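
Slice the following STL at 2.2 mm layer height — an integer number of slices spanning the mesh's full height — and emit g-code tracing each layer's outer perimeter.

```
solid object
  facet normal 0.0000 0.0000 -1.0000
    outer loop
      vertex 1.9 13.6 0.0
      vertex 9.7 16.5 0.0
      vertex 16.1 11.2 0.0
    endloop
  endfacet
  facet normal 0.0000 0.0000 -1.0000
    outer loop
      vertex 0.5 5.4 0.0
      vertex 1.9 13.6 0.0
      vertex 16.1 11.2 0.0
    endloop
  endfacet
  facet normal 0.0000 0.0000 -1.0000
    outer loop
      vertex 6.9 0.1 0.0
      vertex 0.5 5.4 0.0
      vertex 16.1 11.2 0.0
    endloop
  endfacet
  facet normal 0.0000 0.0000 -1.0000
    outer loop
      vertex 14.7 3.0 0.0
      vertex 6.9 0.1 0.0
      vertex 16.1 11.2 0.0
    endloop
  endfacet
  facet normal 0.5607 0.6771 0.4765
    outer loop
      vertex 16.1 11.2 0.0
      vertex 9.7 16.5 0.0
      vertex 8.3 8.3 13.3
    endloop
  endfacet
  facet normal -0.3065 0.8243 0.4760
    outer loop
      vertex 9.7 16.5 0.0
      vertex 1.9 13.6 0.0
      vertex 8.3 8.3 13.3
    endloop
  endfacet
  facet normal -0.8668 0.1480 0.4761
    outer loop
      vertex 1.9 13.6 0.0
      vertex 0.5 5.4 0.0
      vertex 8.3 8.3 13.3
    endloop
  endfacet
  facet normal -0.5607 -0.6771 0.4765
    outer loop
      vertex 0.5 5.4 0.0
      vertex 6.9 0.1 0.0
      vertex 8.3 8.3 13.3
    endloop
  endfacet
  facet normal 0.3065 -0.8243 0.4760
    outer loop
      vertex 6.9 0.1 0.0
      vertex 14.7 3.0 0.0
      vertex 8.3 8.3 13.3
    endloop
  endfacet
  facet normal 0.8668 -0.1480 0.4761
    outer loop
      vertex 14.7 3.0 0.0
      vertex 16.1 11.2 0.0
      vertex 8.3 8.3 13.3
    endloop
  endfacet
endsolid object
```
; perimeter-only toolpath
G21 ; units = mm
G90 ; absolute positioning
G28 ; home
; layer 1
G0 Z2.2
G0 X14.8 Y10.7
G1 X9.5 Y15.1
G1 X3.0 Y12.7
G1 X1.8 Y5.9
G1 X7.1 Y1.5
G1 X13.6 Y3.9
G1 X14.8 Y10.7
; layer 2
G0 Z4.4
G0 X13.5 Y10.2
G1 X9.2 Y13.8
G1 X4.0 Y11.8
G1 X3.1 Y6.4
G1 X7.4 Y2.8
G1 X12.6 Y4.8
G1 X13.5 Y10.2
; layer 3
G0 Z6.7
G0 X12.2 Y9.8
G1 X9.0 Y12.4
G1 X5.1 Y10.9
G1 X4.4 Y6.9
G1 X7.6 Y4.2
G1 X11.5 Y5.7
G1 X12.2 Y9.8
; layer 4
G0 Z8.9
G0 X10.9 Y9.3
G1 X8.8 Y11.0
G1 X6.2 Y10.1
G1 X5.7 Y7.3
G1 X7.8 Y5.6
G1 X10.4 Y6.5
G1 X10.9 Y9.3
; layer 5
G0 Z11.1
G0 X9.6 Y8.8
G1 X8.5 Y9.7
G1 X7.2 Y9.2
G1 X7.0 Y7.8
G1 X8.1 Y6.9
G1 X9.4 Y7.4
G1 X9.6 Y8.8
M2 ; end

The solid is a regular 6-sided pyramid, base circumscribed radius ≈ 8.3 mm, apex at z ≈ 13.3 mm. Slicing at Δz = 2.2 mm — 6 equal slices spanning the solid's height, so layer i sits at z = i·h/6 — gives 5 non-empty perimeters. Each is a 6-segment closed polygon; G0 lifts to the layer z and rapids to the start vertex, then G1 traces the edges. The cross-section shrinks linearly with z (the slice at the apex is degenerate and omitted).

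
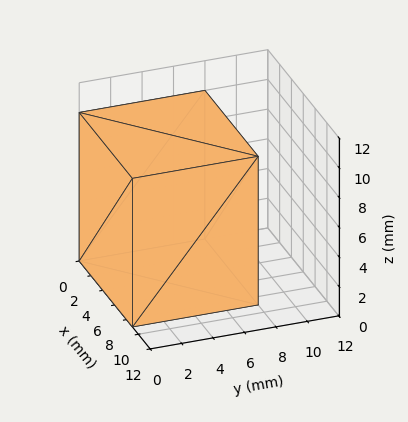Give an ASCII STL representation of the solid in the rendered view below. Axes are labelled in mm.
Reading the render: the shape is a rectangular box, roughly 9 × 8 mm footprint and 10 mm tall (dimensions read to the nearest mm from the axis ticks). For the STL, each face is triangulated and given an outward normal.

solid part
  facet normal 0.0000 0.0000 -1.0000
    outer loop
      vertex 9.000 8.000 0.000
      vertex 9.000 0.000 0.000
      vertex 0.000 0.000 0.000
    endloop
  endfacet
  facet normal 0.0000 0.0000 -1.0000
    outer loop
      vertex 0.000 8.000 0.000
      vertex 9.000 8.000 0.000
      vertex 0.000 0.000 0.000
    endloop
  endfacet
  facet normal 0.0000 0.0000 1.0000
    outer loop
      vertex 0.000 0.000 10.000
      vertex 9.000 0.000 10.000
      vertex 9.000 8.000 10.000
    endloop
  endfacet
  facet normal 0.0000 0.0000 1.0000
    outer loop
      vertex 0.000 0.000 10.000
      vertex 9.000 8.000 10.000
      vertex 0.000 8.000 10.000
    endloop
  endfacet
  facet normal 0.0000 -1.0000 0.0000
    outer loop
      vertex 0.000 0.000 0.000
      vertex 9.000 0.000 0.000
      vertex 9.000 0.000 10.000
    endloop
  endfacet
  facet normal 0.0000 -1.0000 0.0000
    outer loop
      vertex 0.000 0.000 0.000
      vertex 9.000 0.000 10.000
      vertex 0.000 0.000 10.000
    endloop
  endfacet
  facet normal 0.0000 1.0000 0.0000
    outer loop
      vertex 9.000 8.000 10.000
      vertex 9.000 8.000 0.000
      vertex 0.000 8.000 0.000
    endloop
  endfacet
  facet normal 0.0000 1.0000 0.0000
    outer loop
      vertex 0.000 8.000 10.000
      vertex 9.000 8.000 10.000
      vertex 0.000 8.000 0.000
    endloop
  endfacet
  facet normal -1.0000 0.0000 0.0000
    outer loop
      vertex 0.000 8.000 10.000
      vertex 0.000 8.000 0.000
      vertex 0.000 0.000 0.000
    endloop
  endfacet
  facet normal -1.0000 0.0000 0.0000
    outer loop
      vertex 0.000 0.000 10.000
      vertex 0.000 8.000 10.000
      vertex 0.000 0.000 0.000
    endloop
  endfacet
  facet normal 1.0000 0.0000 0.0000
    outer loop
      vertex 9.000 0.000 0.000
      vertex 9.000 8.000 0.000
      vertex 9.000 8.000 10.000
    endloop
  endfacet
  facet normal 1.0000 0.0000 0.0000
    outer loop
      vertex 9.000 0.000 0.000
      vertex 9.000 8.000 10.000
      vertex 9.000 0.000 10.000
    endloop
  endfacet
endsolid part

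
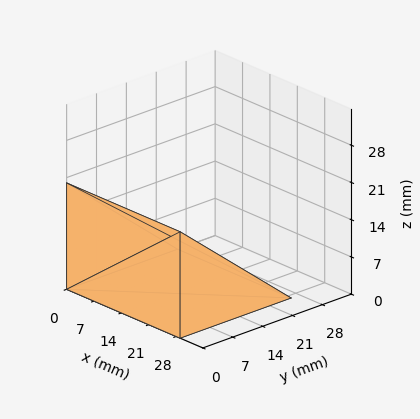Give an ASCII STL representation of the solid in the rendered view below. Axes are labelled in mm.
Reading the render: the shape is a wedge (ramp): 29 × 26 mm base, rising to 20 mm along the y=0 edge and sloping linearly to z=0 at y=26 (dimensions read to the nearest mm from the axis ticks). For the STL, each face is triangulated and given an outward normal.

solid part
  facet normal 0.0000 0.0000 -1.0000
    outer loop
      vertex 29.0 26.0 0.0
      vertex 29.0 0.0 0.0
      vertex 0.0 0.0 0.0
    endloop
  endfacet
  facet normal 0.0000 0.0000 -1.0000
    outer loop
      vertex 0.0 26.0 0.0
      vertex 29.0 26.0 0.0
      vertex 0.0 0.0 0.0
    endloop
  endfacet
  facet normal 0.0000 -1.0000 0.0000
    outer loop
      vertex 0.0 0.0 0.0
      vertex 29.0 0.0 0.0
      vertex 29.0 0.0 20.0
    endloop
  endfacet
  facet normal 0.0000 -1.0000 0.0000
    outer loop
      vertex 0.0 0.0 0.0
      vertex 29.0 0.0 20.0
      vertex 0.0 0.0 20.0
    endloop
  endfacet
  facet normal 0.0000 0.6097 0.7926
    outer loop
      vertex 0.0 0.0 20.0
      vertex 29.0 0.0 20.0
      vertex 29.0 26.0 0.0
    endloop
  endfacet
  facet normal 0.0000 0.6097 0.7926
    outer loop
      vertex 0.0 0.0 20.0
      vertex 29.0 26.0 0.0
      vertex 0.0 26.0 0.0
    endloop
  endfacet
  facet normal -1.0000 0.0000 0.0000
    outer loop
      vertex 0.0 0.0 20.0
      vertex 0.0 26.0 0.0
      vertex 0.0 0.0 0.0
    endloop
  endfacet
  facet normal 1.0000 0.0000 0.0000
    outer loop
      vertex 29.0 0.0 0.0
      vertex 29.0 26.0 0.0
      vertex 29.0 0.0 20.0
    endloop
  endfacet
endsolid part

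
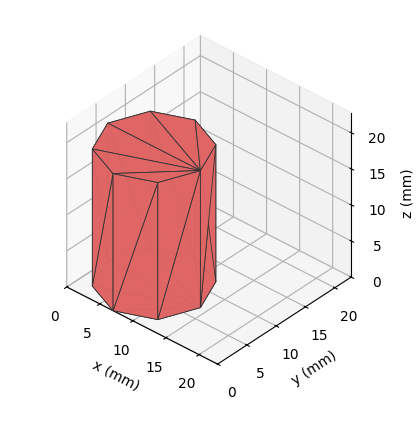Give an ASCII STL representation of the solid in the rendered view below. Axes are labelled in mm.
Reading the render: the shape is a regular 8-sided prism (a cylinder approximated with 8 flat sides), circumscribed radius ≈ 7 mm, height ≈ 19 mm (dimensions read to the nearest mm from the axis ticks). For the STL, each face is triangulated and given an outward normal.

solid part
  facet normal 0.0000 0.0000 -1.0000
    outer loop
      vertex 7.00 14.00 0.00
      vertex 11.95 11.95 0.00
      vertex 14.00 7.00 0.00
    endloop
  endfacet
  facet normal 0.0000 0.0000 -1.0000
    outer loop
      vertex 2.05 11.95 0.00
      vertex 7.00 14.00 0.00
      vertex 14.00 7.00 0.00
    endloop
  endfacet
  facet normal 0.0000 0.0000 -1.0000
    outer loop
      vertex 0.00 7.00 0.00
      vertex 2.05 11.95 0.00
      vertex 14.00 7.00 0.00
    endloop
  endfacet
  facet normal 0.0000 0.0000 -1.0000
    outer loop
      vertex 2.05 2.05 0.00
      vertex 0.00 7.00 0.00
      vertex 14.00 7.00 0.00
    endloop
  endfacet
  facet normal 0.0000 0.0000 -1.0000
    outer loop
      vertex 7.00 0.00 0.00
      vertex 2.05 2.05 0.00
      vertex 14.00 7.00 0.00
    endloop
  endfacet
  facet normal 0.0000 0.0000 -1.0000
    outer loop
      vertex 11.95 2.05 0.00
      vertex 7.00 0.00 0.00
      vertex 14.00 7.00 0.00
    endloop
  endfacet
  facet normal 0.0000 0.0000 1.0000
    outer loop
      vertex 14.00 7.00 19.00
      vertex 11.95 11.95 19.00
      vertex 7.00 14.00 19.00
    endloop
  endfacet
  facet normal 0.0000 0.0000 1.0000
    outer loop
      vertex 14.00 7.00 19.00
      vertex 7.00 14.00 19.00
      vertex 2.05 11.95 19.00
    endloop
  endfacet
  facet normal 0.0000 0.0000 1.0000
    outer loop
      vertex 14.00 7.00 19.00
      vertex 2.05 11.95 19.00
      vertex 0.00 7.00 19.00
    endloop
  endfacet
  facet normal 0.0000 0.0000 1.0000
    outer loop
      vertex 14.00 7.00 19.00
      vertex 0.00 7.00 19.00
      vertex 2.05 2.05 19.00
    endloop
  endfacet
  facet normal 0.0000 0.0000 1.0000
    outer loop
      vertex 14.00 7.00 19.00
      vertex 2.05 2.05 19.00
      vertex 7.00 0.00 19.00
    endloop
  endfacet
  facet normal 0.0000 0.0000 1.0000
    outer loop
      vertex 14.00 7.00 19.00
      vertex 7.00 0.00 19.00
      vertex 11.95 2.05 19.00
    endloop
  endfacet
  facet normal 0.9239 0.3826 0.0000
    outer loop
      vertex 14.00 7.00 0.00
      vertex 11.95 11.95 0.00
      vertex 11.95 11.95 19.00
    endloop
  endfacet
  facet normal 0.9239 0.3826 0.0000
    outer loop
      vertex 14.00 7.00 0.00
      vertex 11.95 11.95 19.00
      vertex 14.00 7.00 19.00
    endloop
  endfacet
  facet normal 0.3826 0.9239 0.0000
    outer loop
      vertex 11.95 11.95 0.00
      vertex 7.00 14.00 0.00
      vertex 7.00 14.00 19.00
    endloop
  endfacet
  facet normal 0.3826 0.9239 0.0000
    outer loop
      vertex 11.95 11.95 0.00
      vertex 7.00 14.00 19.00
      vertex 11.95 11.95 19.00
    endloop
  endfacet
  facet normal -0.3826 0.9239 0.0000
    outer loop
      vertex 7.00 14.00 0.00
      vertex 2.05 11.95 0.00
      vertex 2.05 11.95 19.00
    endloop
  endfacet
  facet normal -0.3826 0.9239 0.0000
    outer loop
      vertex 7.00 14.00 0.00
      vertex 2.05 11.95 19.00
      vertex 7.00 14.00 19.00
    endloop
  endfacet
  facet normal -0.9239 0.3826 0.0000
    outer loop
      vertex 2.05 11.95 0.00
      vertex 0.00 7.00 0.00
      vertex 0.00 7.00 19.00
    endloop
  endfacet
  facet normal -0.9239 0.3826 0.0000
    outer loop
      vertex 2.05 11.95 0.00
      vertex 0.00 7.00 19.00
      vertex 2.05 11.95 19.00
    endloop
  endfacet
  facet normal -0.9239 -0.3826 0.0000
    outer loop
      vertex 0.00 7.00 0.00
      vertex 2.05 2.05 0.00
      vertex 2.05 2.05 19.00
    endloop
  endfacet
  facet normal -0.9239 -0.3826 0.0000
    outer loop
      vertex 0.00 7.00 0.00
      vertex 2.05 2.05 19.00
      vertex 0.00 7.00 19.00
    endloop
  endfacet
  facet normal -0.3826 -0.9239 0.0000
    outer loop
      vertex 2.05 2.05 0.00
      vertex 7.00 0.00 0.00
      vertex 7.00 0.00 19.00
    endloop
  endfacet
  facet normal -0.3826 -0.9239 0.0000
    outer loop
      vertex 2.05 2.05 0.00
      vertex 7.00 0.00 19.00
      vertex 2.05 2.05 19.00
    endloop
  endfacet
  facet normal 0.3826 -0.9239 0.0000
    outer loop
      vertex 7.00 0.00 0.00
      vertex 11.95 2.05 0.00
      vertex 11.95 2.05 19.00
    endloop
  endfacet
  facet normal 0.3826 -0.9239 0.0000
    outer loop
      vertex 7.00 0.00 0.00
      vertex 11.95 2.05 19.00
      vertex 7.00 0.00 19.00
    endloop
  endfacet
  facet normal 0.9239 -0.3826 0.0000
    outer loop
      vertex 11.95 2.05 0.00
      vertex 14.00 7.00 0.00
      vertex 14.00 7.00 19.00
    endloop
  endfacet
  facet normal 0.9239 -0.3826 0.0000
    outer loop
      vertex 11.95 2.05 0.00
      vertex 14.00 7.00 19.00
      vertex 11.95 2.05 19.00
    endloop
  endfacet
endsolid part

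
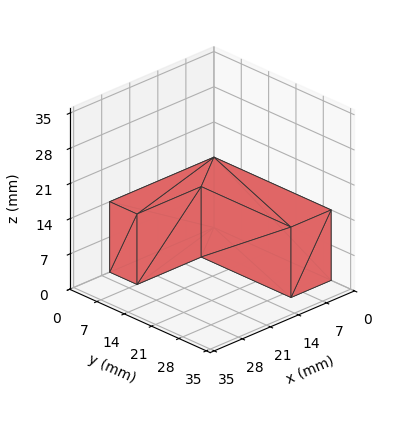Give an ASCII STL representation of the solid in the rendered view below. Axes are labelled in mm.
Reading the render: the shape is an L-shaped prism: outer 26 × 30 mm, arm thicknesses ≈ 7 mm (horizontal) and 10 mm (vertical), extruded 14 mm in z (dimensions read to the nearest mm from the axis ticks). For the STL, each face is triangulated and given an outward normal.

solid part
  facet normal 0.0000 0.0000 -1.0000
    outer loop
      vertex 26.000 7.000 0.000
      vertex 26.000 0.000 0.000
      vertex 0.000 0.000 0.000
    endloop
  endfacet
  facet normal 0.0000 0.0000 -1.0000
    outer loop
      vertex 10.000 7.000 0.000
      vertex 26.000 7.000 0.000
      vertex 0.000 0.000 0.000
    endloop
  endfacet
  facet normal 0.0000 0.0000 -1.0000
    outer loop
      vertex 10.000 30.000 0.000
      vertex 10.000 7.000 0.000
      vertex 0.000 0.000 0.000
    endloop
  endfacet
  facet normal 0.0000 0.0000 -1.0000
    outer loop
      vertex 0.000 30.000 0.000
      vertex 10.000 30.000 0.000
      vertex 0.000 0.000 0.000
    endloop
  endfacet
  facet normal 0.0000 0.0000 1.0000
    outer loop
      vertex 0.000 0.000 14.000
      vertex 26.000 0.000 14.000
      vertex 26.000 7.000 14.000
    endloop
  endfacet
  facet normal 0.0000 0.0000 1.0000
    outer loop
      vertex 0.000 0.000 14.000
      vertex 26.000 7.000 14.000
      vertex 10.000 7.000 14.000
    endloop
  endfacet
  facet normal 0.0000 0.0000 1.0000
    outer loop
      vertex 0.000 0.000 14.000
      vertex 10.000 7.000 14.000
      vertex 10.000 30.000 14.000
    endloop
  endfacet
  facet normal 0.0000 0.0000 1.0000
    outer loop
      vertex 0.000 0.000 14.000
      vertex 10.000 30.000 14.000
      vertex 0.000 30.000 14.000
    endloop
  endfacet
  facet normal 0.0000 -1.0000 0.0000
    outer loop
      vertex 0.000 0.000 0.000
      vertex 26.000 0.000 0.000
      vertex 26.000 0.000 14.000
    endloop
  endfacet
  facet normal 0.0000 -1.0000 0.0000
    outer loop
      vertex 0.000 0.000 0.000
      vertex 26.000 0.000 14.000
      vertex 0.000 0.000 14.000
    endloop
  endfacet
  facet normal 1.0000 0.0000 0.0000
    outer loop
      vertex 26.000 0.000 0.000
      vertex 26.000 7.000 0.000
      vertex 26.000 7.000 14.000
    endloop
  endfacet
  facet normal 1.0000 0.0000 0.0000
    outer loop
      vertex 26.000 0.000 0.000
      vertex 26.000 7.000 14.000
      vertex 26.000 0.000 14.000
    endloop
  endfacet
  facet normal 0.0000 1.0000 0.0000
    outer loop
      vertex 26.000 7.000 0.000
      vertex 10.000 7.000 0.000
      vertex 10.000 7.000 14.000
    endloop
  endfacet
  facet normal 0.0000 1.0000 0.0000
    outer loop
      vertex 26.000 7.000 0.000
      vertex 10.000 7.000 14.000
      vertex 26.000 7.000 14.000
    endloop
  endfacet
  facet normal 1.0000 0.0000 0.0000
    outer loop
      vertex 10.000 7.000 0.000
      vertex 10.000 30.000 0.000
      vertex 10.000 30.000 14.000
    endloop
  endfacet
  facet normal 1.0000 0.0000 0.0000
    outer loop
      vertex 10.000 7.000 0.000
      vertex 10.000 30.000 14.000
      vertex 10.000 7.000 14.000
    endloop
  endfacet
  facet normal 0.0000 1.0000 0.0000
    outer loop
      vertex 10.000 30.000 0.000
      vertex 0.000 30.000 0.000
      vertex 0.000 30.000 14.000
    endloop
  endfacet
  facet normal 0.0000 1.0000 0.0000
    outer loop
      vertex 10.000 30.000 0.000
      vertex 0.000 30.000 14.000
      vertex 10.000 30.000 14.000
    endloop
  endfacet
  facet normal -1.0000 0.0000 0.0000
    outer loop
      vertex 0.000 30.000 0.000
      vertex 0.000 0.000 0.000
      vertex 0.000 0.000 14.000
    endloop
  endfacet
  facet normal -1.0000 0.0000 0.0000
    outer loop
      vertex 0.000 30.000 0.000
      vertex 0.000 0.000 14.000
      vertex 0.000 30.000 14.000
    endloop
  endfacet
endsolid part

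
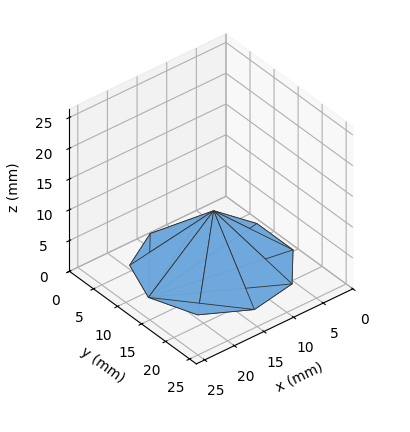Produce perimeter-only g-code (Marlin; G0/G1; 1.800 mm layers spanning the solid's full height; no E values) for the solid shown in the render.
Reading the render: the shape is a regular 9-sided pyramid, base circumscribed radius ≈ 11 mm, apex at z ≈ 9 mm (dimensions read to the nearest mm from the axis ticks). For the g-code, the solid's height is divided into equal slices at the stated Δz and each level perimeter traced with G1 moves after a G0 lift.

; perimeter-only toolpath
G21 ; units = mm
G90 ; absolute positioning
G28 ; home
; layer 1
G0 Z1.800
G0 X19.800 Y11.000
G1 X17.741 Y16.657
G1 X12.528 Y19.666
G1 X6.600 Y18.621
G1 X2.730 Y14.010
G1 X2.730 Y7.990
G1 X6.600 Y3.379
G1 X12.528 Y2.334
G1 X17.741 Y5.343
G1 X19.800 Y11.000
; layer 2
G0 Z3.600
G0 X17.600 Y11.000
G1 X16.056 Y15.243
G1 X12.146 Y17.500
G1 X7.700 Y16.716
G1 X4.798 Y13.257
G1 X4.798 Y8.743
G1 X7.700 Y5.284
G1 X12.146 Y4.500
G1 X16.056 Y6.757
G1 X17.600 Y11.000
; layer 3
G0 Z5.400
G0 X15.400 Y11.000
G1 X14.370 Y13.828
G1 X11.764 Y15.333
G1 X8.800 Y14.810
G1 X6.865 Y12.505
G1 X6.865 Y9.495
G1 X8.800 Y7.190
G1 X11.764 Y6.667
G1 X14.370 Y8.172
G1 X15.400 Y11.000
; layer 4
G0 Z7.200
G0 X13.200 Y11.000
G1 X12.685 Y12.414
G1 X11.382 Y13.167
G1 X9.900 Y12.905
G1 X8.933 Y11.752
G1 X8.933 Y10.248
G1 X9.900 Y9.095
G1 X11.382 Y8.833
G1 X12.685 Y9.586
G1 X13.200 Y11.000
M2 ; end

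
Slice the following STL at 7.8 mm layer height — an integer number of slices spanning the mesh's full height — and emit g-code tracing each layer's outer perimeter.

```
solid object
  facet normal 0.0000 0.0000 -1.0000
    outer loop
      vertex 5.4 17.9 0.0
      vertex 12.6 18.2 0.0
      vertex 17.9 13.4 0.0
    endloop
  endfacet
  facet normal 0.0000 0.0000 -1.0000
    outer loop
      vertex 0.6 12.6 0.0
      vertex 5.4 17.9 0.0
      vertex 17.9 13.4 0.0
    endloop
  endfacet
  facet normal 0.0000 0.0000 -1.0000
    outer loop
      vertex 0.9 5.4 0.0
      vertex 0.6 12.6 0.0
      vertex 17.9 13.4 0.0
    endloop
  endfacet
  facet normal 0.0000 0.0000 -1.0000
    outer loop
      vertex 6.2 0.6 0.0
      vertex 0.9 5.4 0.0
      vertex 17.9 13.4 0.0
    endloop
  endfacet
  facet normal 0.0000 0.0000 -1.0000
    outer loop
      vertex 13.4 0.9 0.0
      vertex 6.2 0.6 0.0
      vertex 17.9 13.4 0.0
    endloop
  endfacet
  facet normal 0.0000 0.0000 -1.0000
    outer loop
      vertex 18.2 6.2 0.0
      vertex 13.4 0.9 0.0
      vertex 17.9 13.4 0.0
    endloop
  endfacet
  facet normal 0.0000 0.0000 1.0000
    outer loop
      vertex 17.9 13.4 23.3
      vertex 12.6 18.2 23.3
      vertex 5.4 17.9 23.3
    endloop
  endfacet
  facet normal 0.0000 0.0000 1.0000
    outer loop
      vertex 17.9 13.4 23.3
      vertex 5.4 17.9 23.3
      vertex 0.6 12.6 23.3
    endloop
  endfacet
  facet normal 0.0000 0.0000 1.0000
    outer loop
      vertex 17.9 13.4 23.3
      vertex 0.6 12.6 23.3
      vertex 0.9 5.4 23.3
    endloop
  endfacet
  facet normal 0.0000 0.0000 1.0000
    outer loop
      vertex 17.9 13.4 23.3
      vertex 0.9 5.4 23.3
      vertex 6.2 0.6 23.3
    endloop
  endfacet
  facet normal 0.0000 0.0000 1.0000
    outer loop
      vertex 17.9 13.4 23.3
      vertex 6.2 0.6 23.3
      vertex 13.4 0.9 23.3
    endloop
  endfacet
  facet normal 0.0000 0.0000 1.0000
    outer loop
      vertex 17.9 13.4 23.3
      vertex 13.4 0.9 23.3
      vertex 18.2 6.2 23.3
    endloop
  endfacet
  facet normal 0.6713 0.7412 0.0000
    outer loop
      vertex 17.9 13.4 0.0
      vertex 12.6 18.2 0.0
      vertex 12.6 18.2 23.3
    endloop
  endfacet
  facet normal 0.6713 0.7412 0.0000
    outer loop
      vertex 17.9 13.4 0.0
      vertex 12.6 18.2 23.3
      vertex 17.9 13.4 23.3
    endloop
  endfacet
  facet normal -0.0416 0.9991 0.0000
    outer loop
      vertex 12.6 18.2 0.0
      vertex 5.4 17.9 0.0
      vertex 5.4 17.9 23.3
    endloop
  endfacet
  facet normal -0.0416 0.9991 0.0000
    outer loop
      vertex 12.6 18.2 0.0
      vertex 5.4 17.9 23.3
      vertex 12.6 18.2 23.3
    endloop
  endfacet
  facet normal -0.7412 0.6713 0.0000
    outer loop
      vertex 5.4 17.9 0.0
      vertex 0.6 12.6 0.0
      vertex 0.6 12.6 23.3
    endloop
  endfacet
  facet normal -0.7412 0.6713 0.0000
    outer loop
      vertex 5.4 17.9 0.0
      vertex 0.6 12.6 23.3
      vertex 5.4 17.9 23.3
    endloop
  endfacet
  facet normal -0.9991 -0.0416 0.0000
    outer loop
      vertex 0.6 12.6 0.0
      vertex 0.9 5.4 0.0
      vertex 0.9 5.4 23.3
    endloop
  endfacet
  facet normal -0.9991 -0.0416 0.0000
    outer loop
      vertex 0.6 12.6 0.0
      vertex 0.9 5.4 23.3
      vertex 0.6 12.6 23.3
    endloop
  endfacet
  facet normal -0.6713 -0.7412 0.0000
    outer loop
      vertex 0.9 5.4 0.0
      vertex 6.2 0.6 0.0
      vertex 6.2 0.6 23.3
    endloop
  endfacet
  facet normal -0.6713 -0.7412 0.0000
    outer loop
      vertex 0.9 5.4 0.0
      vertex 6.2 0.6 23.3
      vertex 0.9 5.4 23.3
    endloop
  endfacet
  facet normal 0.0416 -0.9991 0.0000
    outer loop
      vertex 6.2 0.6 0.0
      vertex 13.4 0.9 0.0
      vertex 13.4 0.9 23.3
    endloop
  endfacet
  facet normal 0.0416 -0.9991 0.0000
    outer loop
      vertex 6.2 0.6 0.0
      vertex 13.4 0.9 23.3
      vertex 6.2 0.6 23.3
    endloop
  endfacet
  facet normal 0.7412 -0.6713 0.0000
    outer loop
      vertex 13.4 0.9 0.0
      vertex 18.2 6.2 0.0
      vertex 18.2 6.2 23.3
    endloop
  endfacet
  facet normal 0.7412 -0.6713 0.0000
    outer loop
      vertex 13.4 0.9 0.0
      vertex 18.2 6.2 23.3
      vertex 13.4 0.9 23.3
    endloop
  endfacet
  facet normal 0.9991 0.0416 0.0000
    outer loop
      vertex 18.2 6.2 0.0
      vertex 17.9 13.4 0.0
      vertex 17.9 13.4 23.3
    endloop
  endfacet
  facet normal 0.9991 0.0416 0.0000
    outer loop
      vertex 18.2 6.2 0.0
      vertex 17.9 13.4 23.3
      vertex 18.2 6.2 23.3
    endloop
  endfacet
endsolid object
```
; perimeter-only toolpath
G21 ; units = mm
G90 ; absolute positioning
G28 ; home
; layer 1
G0 Z7.8
G0 X17.9 Y13.4
G1 X12.6 Y18.2
G1 X5.4 Y17.9
G1 X0.6 Y12.6
G1 X0.9 Y5.4
G1 X6.2 Y0.6
G1 X13.4 Y0.9
G1 X18.2 Y6.2
G1 X17.9 Y13.4
; layer 2
G0 Z15.5
G0 X17.9 Y13.4
G1 X12.6 Y18.2
G1 X5.4 Y17.9
G1 X0.6 Y12.6
G1 X0.9 Y5.4
G1 X6.2 Y0.6
G1 X13.4 Y0.9
G1 X18.2 Y6.2
G1 X17.9 Y13.4
; layer 3
G0 Z23.3
G0 X17.9 Y13.4
G1 X12.6 Y18.2
G1 X5.4 Y17.9
G1 X0.6 Y12.6
G1 X0.9 Y5.4
G1 X6.2 Y0.6
G1 X13.4 Y0.9
G1 X18.2 Y6.2
G1 X17.9 Y13.4
M2 ; end

The solid is a regular 8-sided prism (a cylinder approximated with 8 flat sides), circumscribed radius ≈ 9.4 mm, height ≈ 23.3 mm. Slicing at Δz = 7.8 mm — 3 equal slices spanning the solid's height, so layer i sits at z = i·h/3 — gives 3 non-empty perimeters. Each is a 8-segment closed polygon; G0 lifts to the layer z and rapids to the start vertex, then G1 traces the edges.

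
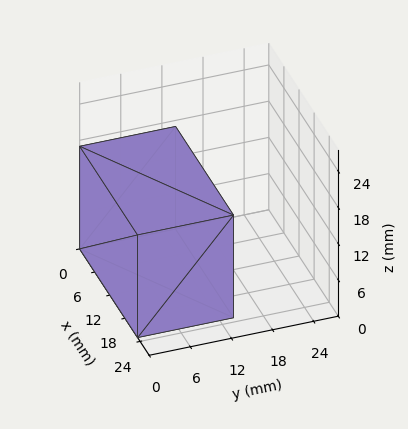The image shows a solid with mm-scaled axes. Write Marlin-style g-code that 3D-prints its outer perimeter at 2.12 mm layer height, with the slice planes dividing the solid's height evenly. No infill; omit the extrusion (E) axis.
Reading the render: the shape is a rectangular box, roughly 23 × 14 mm footprint and 17 mm tall (dimensions read to the nearest mm from the axis ticks). For the g-code, the solid's height is divided into equal slices at the stated Δz and each level perimeter traced with G1 moves after a G0 lift.

; perimeter-only toolpath
G21 ; units = mm
G90 ; absolute positioning
G28 ; home
; layer 1
G0 Z2.12
G0 X0.00 Y0.00
G1 X23.00 Y0.00
G1 X23.00 Y14.00
G1 X0.00 Y14.00
G1 X0.00 Y0.00
; layer 2
G0 Z4.25
G0 X0.00 Y0.00
G1 X23.00 Y0.00
G1 X23.00 Y14.00
G1 X0.00 Y14.00
G1 X0.00 Y0.00
; layer 3
G0 Z6.38
G0 X0.00 Y0.00
G1 X23.00 Y0.00
G1 X23.00 Y14.00
G1 X0.00 Y14.00
G1 X0.00 Y0.00
; layer 4
G0 Z8.50
G0 X0.00 Y0.00
G1 X23.00 Y0.00
G1 X23.00 Y14.00
G1 X0.00 Y14.00
G1 X0.00 Y0.00
; layer 5
G0 Z10.62
G0 X0.00 Y0.00
G1 X23.00 Y0.00
G1 X23.00 Y14.00
G1 X0.00 Y14.00
G1 X0.00 Y0.00
; layer 6
G0 Z12.75
G0 X0.00 Y0.00
G1 X23.00 Y0.00
G1 X23.00 Y14.00
G1 X0.00 Y14.00
G1 X0.00 Y0.00
; layer 7
G0 Z14.88
G0 X0.00 Y0.00
G1 X23.00 Y0.00
G1 X23.00 Y14.00
G1 X0.00 Y14.00
G1 X0.00 Y0.00
; layer 8
G0 Z17.00
G0 X0.00 Y0.00
G1 X23.00 Y0.00
G1 X23.00 Y14.00
G1 X0.00 Y14.00
G1 X0.00 Y0.00
M2 ; end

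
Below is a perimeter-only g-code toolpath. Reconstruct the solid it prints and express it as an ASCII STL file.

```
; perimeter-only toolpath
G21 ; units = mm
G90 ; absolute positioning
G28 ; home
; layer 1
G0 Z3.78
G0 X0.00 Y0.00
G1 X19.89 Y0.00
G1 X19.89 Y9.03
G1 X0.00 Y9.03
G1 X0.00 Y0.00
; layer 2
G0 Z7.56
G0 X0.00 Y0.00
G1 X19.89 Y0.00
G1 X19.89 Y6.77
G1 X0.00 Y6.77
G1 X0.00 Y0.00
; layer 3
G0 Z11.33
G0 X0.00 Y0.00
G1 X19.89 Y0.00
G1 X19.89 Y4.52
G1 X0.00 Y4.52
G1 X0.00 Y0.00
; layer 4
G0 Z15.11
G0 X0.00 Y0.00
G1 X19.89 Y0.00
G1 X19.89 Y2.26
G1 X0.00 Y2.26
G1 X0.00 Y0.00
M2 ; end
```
solid part
  facet normal 0.0000 0.0000 -1.0000
    outer loop
      vertex 19.89 11.29 0.00
      vertex 19.89 0.00 0.00
      vertex 0.00 0.00 0.00
    endloop
  endfacet
  facet normal 0.0000 0.0000 -1.0000
    outer loop
      vertex 0.00 11.29 0.00
      vertex 19.89 11.29 0.00
      vertex 0.00 0.00 0.00
    endloop
  endfacet
  facet normal 0.0000 -1.0000 0.0000
    outer loop
      vertex 0.00 0.00 0.00
      vertex 19.89 0.00 0.00
      vertex 19.89 0.00 18.89
    endloop
  endfacet
  facet normal 0.0000 -1.0000 0.0000
    outer loop
      vertex 0.00 0.00 0.00
      vertex 19.89 0.00 18.89
      vertex 0.00 0.00 18.89
    endloop
  endfacet
  facet normal 0.0000 0.8584 0.5130
    outer loop
      vertex 0.00 0.00 18.89
      vertex 19.89 0.00 18.89
      vertex 19.89 11.29 0.00
    endloop
  endfacet
  facet normal 0.0000 0.8584 0.5130
    outer loop
      vertex 0.00 0.00 18.89
      vertex 19.89 11.29 0.00
      vertex 0.00 11.29 0.00
    endloop
  endfacet
  facet normal -1.0000 0.0000 0.0000
    outer loop
      vertex 0.00 0.00 18.89
      vertex 0.00 11.29 0.00
      vertex 0.00 0.00 0.00
    endloop
  endfacet
  facet normal 1.0000 0.0000 0.0000
    outer loop
      vertex 19.89 0.00 0.00
      vertex 19.89 11.29 0.00
      vertex 19.89 0.00 18.89
    endloop
  endfacet
endsolid part

The G0 Z moves step by Δz≈3.78 mm. The G1 loops shrink linearly with z, so the solid tapers from its base footprint up to z≈18.9. Closing with a flat bottom cap and the tapered top and triangulating gives 8 facets — a wedge (ramp): 19.9 × 11.3 mm base, rising to 18.9 mm along the y=0 edge and sloping linearly to z=0 at y=11.3.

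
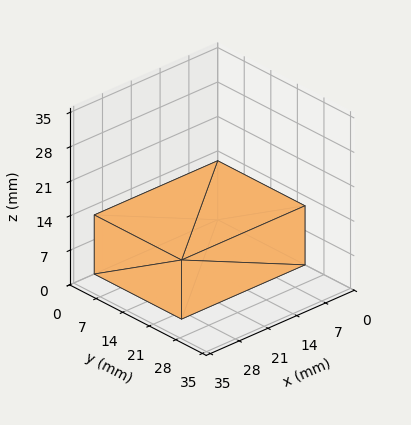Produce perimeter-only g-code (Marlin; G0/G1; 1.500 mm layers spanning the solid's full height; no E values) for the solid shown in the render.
Reading the render: the shape is a rectangular box, roughly 30 × 23 mm footprint and 12 mm tall (dimensions read to the nearest mm from the axis ticks). For the g-code, the solid's height is divided into equal slices at the stated Δz and each level perimeter traced with G1 moves after a G0 lift.

; perimeter-only toolpath
G21 ; units = mm
G90 ; absolute positioning
G28 ; home
; layer 1
G0 Z1.500
G0 X0.000 Y0.000
G1 X30.000 Y0.000
G1 X30.000 Y23.000
G1 X0.000 Y23.000
G1 X0.000 Y0.000
; layer 2
G0 Z3.000
G0 X0.000 Y0.000
G1 X30.000 Y0.000
G1 X30.000 Y23.000
G1 X0.000 Y23.000
G1 X0.000 Y0.000
; layer 3
G0 Z4.500
G0 X0.000 Y0.000
G1 X30.000 Y0.000
G1 X30.000 Y23.000
G1 X0.000 Y23.000
G1 X0.000 Y0.000
; layer 4
G0 Z6.000
G0 X0.000 Y0.000
G1 X30.000 Y0.000
G1 X30.000 Y23.000
G1 X0.000 Y23.000
G1 X0.000 Y0.000
; layer 5
G0 Z7.500
G0 X0.000 Y0.000
G1 X30.000 Y0.000
G1 X30.000 Y23.000
G1 X0.000 Y23.000
G1 X0.000 Y0.000
; layer 6
G0 Z9.000
G0 X0.000 Y0.000
G1 X30.000 Y0.000
G1 X30.000 Y23.000
G1 X0.000 Y23.000
G1 X0.000 Y0.000
; layer 7
G0 Z10.500
G0 X0.000 Y0.000
G1 X30.000 Y0.000
G1 X30.000 Y23.000
G1 X0.000 Y23.000
G1 X0.000 Y0.000
; layer 8
G0 Z12.000
G0 X0.000 Y0.000
G1 X30.000 Y0.000
G1 X30.000 Y23.000
G1 X0.000 Y23.000
G1 X0.000 Y0.000
M2 ; end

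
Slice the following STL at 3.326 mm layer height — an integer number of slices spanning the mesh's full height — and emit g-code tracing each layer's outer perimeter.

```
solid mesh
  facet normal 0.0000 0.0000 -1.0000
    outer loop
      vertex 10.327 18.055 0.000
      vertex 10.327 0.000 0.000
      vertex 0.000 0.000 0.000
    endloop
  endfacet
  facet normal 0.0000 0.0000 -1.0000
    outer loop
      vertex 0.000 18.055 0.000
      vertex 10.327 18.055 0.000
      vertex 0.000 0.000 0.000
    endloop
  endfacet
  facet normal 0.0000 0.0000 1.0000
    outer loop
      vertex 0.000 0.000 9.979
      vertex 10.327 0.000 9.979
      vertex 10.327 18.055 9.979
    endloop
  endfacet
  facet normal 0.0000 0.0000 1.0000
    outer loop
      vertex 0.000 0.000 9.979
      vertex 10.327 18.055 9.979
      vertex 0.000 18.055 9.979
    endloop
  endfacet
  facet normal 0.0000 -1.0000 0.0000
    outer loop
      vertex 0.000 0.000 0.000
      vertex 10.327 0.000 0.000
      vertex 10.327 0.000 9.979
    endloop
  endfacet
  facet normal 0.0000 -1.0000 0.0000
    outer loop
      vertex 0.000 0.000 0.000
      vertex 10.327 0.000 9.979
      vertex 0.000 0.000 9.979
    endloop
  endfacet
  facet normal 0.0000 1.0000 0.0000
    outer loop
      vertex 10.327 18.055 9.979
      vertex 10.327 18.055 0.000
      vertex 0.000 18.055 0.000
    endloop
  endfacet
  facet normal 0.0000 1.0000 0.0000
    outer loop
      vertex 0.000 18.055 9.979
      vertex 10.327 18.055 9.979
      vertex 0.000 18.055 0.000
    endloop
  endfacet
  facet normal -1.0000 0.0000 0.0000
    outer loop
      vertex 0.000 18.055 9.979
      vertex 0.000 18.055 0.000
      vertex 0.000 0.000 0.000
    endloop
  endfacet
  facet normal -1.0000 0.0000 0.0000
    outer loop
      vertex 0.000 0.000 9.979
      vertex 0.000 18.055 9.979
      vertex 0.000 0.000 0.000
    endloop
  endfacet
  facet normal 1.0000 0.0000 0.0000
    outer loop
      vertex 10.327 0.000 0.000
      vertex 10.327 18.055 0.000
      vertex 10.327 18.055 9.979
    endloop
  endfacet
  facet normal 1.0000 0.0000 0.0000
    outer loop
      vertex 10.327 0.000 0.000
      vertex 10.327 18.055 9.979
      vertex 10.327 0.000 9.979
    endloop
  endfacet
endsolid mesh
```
; perimeter-only toolpath
G21 ; units = mm
G90 ; absolute positioning
G28 ; home
; layer 1
G0 Z3.326
G0 X0.000 Y0.000
G1 X10.327 Y0.000
G1 X10.327 Y18.055
G1 X0.000 Y18.055
G1 X0.000 Y0.000
; layer 2
G0 Z6.653
G0 X0.000 Y0.000
G1 X10.327 Y0.000
G1 X10.327 Y18.055
G1 X0.000 Y18.055
G1 X0.000 Y0.000
; layer 3
G0 Z9.979
G0 X0.000 Y0.000
G1 X10.327 Y0.000
G1 X10.327 Y18.055
G1 X0.000 Y18.055
G1 X0.000 Y0.000
M2 ; end

The solid is a rectangular box, roughly 10.3 × 18.1 mm footprint and 9.98 mm tall. Slicing at Δz = 3.326 mm — 3 equal slices spanning the solid's height, so layer i sits at z = i·h/3 — gives 3 non-empty perimeters. Each is a 4-segment closed polygon; G0 lifts to the layer z and rapids to the start vertex, then G1 traces the edges.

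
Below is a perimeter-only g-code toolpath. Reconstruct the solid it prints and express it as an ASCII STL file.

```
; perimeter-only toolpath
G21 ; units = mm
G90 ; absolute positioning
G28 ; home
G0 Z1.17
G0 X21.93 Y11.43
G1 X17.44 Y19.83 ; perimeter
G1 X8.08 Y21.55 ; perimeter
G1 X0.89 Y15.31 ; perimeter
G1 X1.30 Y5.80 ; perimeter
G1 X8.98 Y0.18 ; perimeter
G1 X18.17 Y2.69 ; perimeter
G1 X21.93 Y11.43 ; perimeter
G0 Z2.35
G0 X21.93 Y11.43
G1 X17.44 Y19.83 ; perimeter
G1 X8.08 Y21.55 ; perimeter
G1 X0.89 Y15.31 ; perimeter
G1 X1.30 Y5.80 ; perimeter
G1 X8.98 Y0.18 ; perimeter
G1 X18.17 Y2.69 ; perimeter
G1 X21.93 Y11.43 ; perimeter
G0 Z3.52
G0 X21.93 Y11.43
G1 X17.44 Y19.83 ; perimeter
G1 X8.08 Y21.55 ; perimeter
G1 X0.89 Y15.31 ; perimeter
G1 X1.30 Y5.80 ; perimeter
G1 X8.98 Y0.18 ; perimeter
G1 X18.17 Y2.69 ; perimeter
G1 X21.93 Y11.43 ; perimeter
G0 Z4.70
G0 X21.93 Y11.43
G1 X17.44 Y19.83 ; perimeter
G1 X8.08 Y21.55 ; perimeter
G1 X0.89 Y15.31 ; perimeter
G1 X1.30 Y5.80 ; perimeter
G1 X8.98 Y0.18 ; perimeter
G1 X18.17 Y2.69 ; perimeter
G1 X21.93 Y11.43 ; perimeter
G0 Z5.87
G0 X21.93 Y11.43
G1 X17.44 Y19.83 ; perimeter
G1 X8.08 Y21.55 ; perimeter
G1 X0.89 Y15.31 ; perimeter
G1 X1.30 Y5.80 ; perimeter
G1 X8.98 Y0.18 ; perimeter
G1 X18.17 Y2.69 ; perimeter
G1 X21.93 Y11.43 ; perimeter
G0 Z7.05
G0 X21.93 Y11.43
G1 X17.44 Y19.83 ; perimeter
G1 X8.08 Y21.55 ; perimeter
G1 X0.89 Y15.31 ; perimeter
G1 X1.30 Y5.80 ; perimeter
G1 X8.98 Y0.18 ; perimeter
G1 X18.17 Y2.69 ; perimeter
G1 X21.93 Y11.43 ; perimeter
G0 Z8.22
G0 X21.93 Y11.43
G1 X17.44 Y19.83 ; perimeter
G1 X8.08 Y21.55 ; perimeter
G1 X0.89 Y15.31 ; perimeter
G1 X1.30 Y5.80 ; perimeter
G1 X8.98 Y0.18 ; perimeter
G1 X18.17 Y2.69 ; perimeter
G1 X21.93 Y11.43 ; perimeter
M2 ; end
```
solid part
  facet normal 0.0000 0.0000 -1.0000
    outer loop
      vertex 8.08 21.55 0.00
      vertex 17.44 19.83 0.00
      vertex 21.93 11.43 0.00
    endloop
  endfacet
  facet normal 0.0000 0.0000 -1.0000
    outer loop
      vertex 0.89 15.31 0.00
      vertex 8.08 21.55 0.00
      vertex 21.93 11.43 0.00
    endloop
  endfacet
  facet normal 0.0000 0.0000 -1.0000
    outer loop
      vertex 1.30 5.80 0.00
      vertex 0.89 15.31 0.00
      vertex 21.93 11.43 0.00
    endloop
  endfacet
  facet normal 0.0000 0.0000 -1.0000
    outer loop
      vertex 8.98 0.18 0.00
      vertex 1.30 5.80 0.00
      vertex 21.93 11.43 0.00
    endloop
  endfacet
  facet normal 0.0000 0.0000 -1.0000
    outer loop
      vertex 18.17 2.69 0.00
      vertex 8.98 0.18 0.00
      vertex 21.93 11.43 0.00
    endloop
  endfacet
  facet normal 0.0000 0.0000 1.0000
    outer loop
      vertex 21.93 11.43 8.22
      vertex 17.44 19.83 8.22
      vertex 8.08 21.55 8.22
    endloop
  endfacet
  facet normal 0.0000 0.0000 1.0000
    outer loop
      vertex 21.93 11.43 8.22
      vertex 8.08 21.55 8.22
      vertex 0.89 15.31 8.22
    endloop
  endfacet
  facet normal 0.0000 0.0000 1.0000
    outer loop
      vertex 21.93 11.43 8.22
      vertex 0.89 15.31 8.22
      vertex 1.30 5.80 8.22
    endloop
  endfacet
  facet normal 0.0000 0.0000 1.0000
    outer loop
      vertex 21.93 11.43 8.22
      vertex 1.30 5.80 8.22
      vertex 8.98 0.18 8.22
    endloop
  endfacet
  facet normal 0.0000 0.0000 1.0000
    outer loop
      vertex 21.93 11.43 8.22
      vertex 8.98 0.18 8.22
      vertex 18.17 2.69 8.22
    endloop
  endfacet
  facet normal 0.8819 0.4714 0.0000
    outer loop
      vertex 21.93 11.43 0.00
      vertex 17.44 19.83 0.00
      vertex 17.44 19.83 8.22
    endloop
  endfacet
  facet normal 0.8819 0.4714 0.0000
    outer loop
      vertex 21.93 11.43 0.00
      vertex 17.44 19.83 8.22
      vertex 21.93 11.43 8.22
    endloop
  endfacet
  facet normal 0.1807 0.9835 0.0000
    outer loop
      vertex 17.44 19.83 0.00
      vertex 8.08 21.55 0.00
      vertex 8.08 21.55 8.22
    endloop
  endfacet
  facet normal 0.1807 0.9835 0.0000
    outer loop
      vertex 17.44 19.83 0.00
      vertex 8.08 21.55 8.22
      vertex 17.44 19.83 8.22
    endloop
  endfacet
  facet normal -0.6555 0.7552 0.0000
    outer loop
      vertex 8.08 21.55 0.00
      vertex 0.89 15.31 0.00
      vertex 0.89 15.31 8.22
    endloop
  endfacet
  facet normal -0.6555 0.7552 0.0000
    outer loop
      vertex 8.08 21.55 0.00
      vertex 0.89 15.31 8.22
      vertex 8.08 21.55 8.22
    endloop
  endfacet
  facet normal -0.9991 -0.0431 0.0000
    outer loop
      vertex 0.89 15.31 0.00
      vertex 1.30 5.80 0.00
      vertex 1.30 5.80 8.22
    endloop
  endfacet
  facet normal -0.9991 -0.0431 0.0000
    outer loop
      vertex 0.89 15.31 0.00
      vertex 1.30 5.80 8.22
      vertex 0.89 15.31 8.22
    endloop
  endfacet
  facet normal -0.5905 -0.8070 0.0000
    outer loop
      vertex 1.30 5.80 0.00
      vertex 8.98 0.18 0.00
      vertex 8.98 0.18 8.22
    endloop
  endfacet
  facet normal -0.5905 -0.8070 0.0000
    outer loop
      vertex 1.30 5.80 0.00
      vertex 8.98 0.18 8.22
      vertex 1.30 5.80 8.22
    endloop
  endfacet
  facet normal 0.2635 -0.9647 0.0000
    outer loop
      vertex 8.98 0.18 0.00
      vertex 18.17 2.69 0.00
      vertex 18.17 2.69 8.22
    endloop
  endfacet
  facet normal 0.2635 -0.9647 0.0000
    outer loop
      vertex 8.98 0.18 0.00
      vertex 18.17 2.69 8.22
      vertex 8.98 0.18 8.22
    endloop
  endfacet
  facet normal 0.9186 -0.3952 0.0000
    outer loop
      vertex 18.17 2.69 0.00
      vertex 21.93 11.43 0.00
      vertex 21.93 11.43 8.22
    endloop
  endfacet
  facet normal 0.9186 -0.3952 0.0000
    outer loop
      vertex 18.17 2.69 0.00
      vertex 21.93 11.43 8.22
      vertex 18.17 2.69 8.22
    endloop
  endfacet
endsolid part

The G0 Z moves step by Δz≈1.17 mm. Every layer's G1 loop is the same polygon, so the solid is a straight extrusion of it from z=0 to z≈8.22. Closing with flat bottom and top caps and triangulating gives 24 facets — a regular 7-sided prism (a cylinder approximated with 7 flat sides), circumscribed radius ≈ 11 mm, height ≈ 8.22 mm.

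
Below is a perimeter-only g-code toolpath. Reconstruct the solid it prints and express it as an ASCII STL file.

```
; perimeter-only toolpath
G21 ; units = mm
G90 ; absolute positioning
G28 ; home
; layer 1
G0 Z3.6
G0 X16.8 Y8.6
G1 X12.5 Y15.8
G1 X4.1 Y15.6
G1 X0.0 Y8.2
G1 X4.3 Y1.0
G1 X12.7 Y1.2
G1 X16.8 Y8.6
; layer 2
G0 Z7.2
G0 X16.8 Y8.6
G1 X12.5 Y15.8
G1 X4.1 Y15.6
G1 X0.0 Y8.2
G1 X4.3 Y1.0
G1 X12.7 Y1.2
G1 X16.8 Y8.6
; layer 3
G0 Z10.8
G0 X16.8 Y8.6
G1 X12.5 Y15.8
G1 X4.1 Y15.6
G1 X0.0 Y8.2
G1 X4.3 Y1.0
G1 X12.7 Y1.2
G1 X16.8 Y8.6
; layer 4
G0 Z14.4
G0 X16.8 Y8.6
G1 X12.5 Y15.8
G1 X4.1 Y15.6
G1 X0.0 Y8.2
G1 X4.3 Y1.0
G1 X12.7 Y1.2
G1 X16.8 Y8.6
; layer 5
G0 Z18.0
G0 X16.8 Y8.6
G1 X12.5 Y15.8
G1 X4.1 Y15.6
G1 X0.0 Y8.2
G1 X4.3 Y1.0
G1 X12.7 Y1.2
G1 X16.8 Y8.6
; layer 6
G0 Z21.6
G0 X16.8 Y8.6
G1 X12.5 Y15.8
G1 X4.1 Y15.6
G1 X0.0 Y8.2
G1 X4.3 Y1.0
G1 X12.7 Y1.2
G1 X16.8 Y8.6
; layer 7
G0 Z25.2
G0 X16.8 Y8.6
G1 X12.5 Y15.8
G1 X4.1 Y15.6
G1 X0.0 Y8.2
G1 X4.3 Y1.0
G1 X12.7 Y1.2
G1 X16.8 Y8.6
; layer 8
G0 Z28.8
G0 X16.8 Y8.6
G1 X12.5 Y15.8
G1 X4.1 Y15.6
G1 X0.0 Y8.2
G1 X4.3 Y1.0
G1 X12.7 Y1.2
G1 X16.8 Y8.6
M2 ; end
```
solid part
  facet normal 0.0000 0.0000 -1.0000
    outer loop
      vertex 4.1 15.6 0.0
      vertex 12.5 15.8 0.0
      vertex 16.8 8.6 0.0
    endloop
  endfacet
  facet normal 0.0000 0.0000 -1.0000
    outer loop
      vertex 0.0 8.2 0.0
      vertex 4.1 15.6 0.0
      vertex 16.8 8.6 0.0
    endloop
  endfacet
  facet normal 0.0000 0.0000 -1.0000
    outer loop
      vertex 4.3 1.0 0.0
      vertex 0.0 8.2 0.0
      vertex 16.8 8.6 0.0
    endloop
  endfacet
  facet normal 0.0000 0.0000 -1.0000
    outer loop
      vertex 12.7 1.2 0.0
      vertex 4.3 1.0 0.0
      vertex 16.8 8.6 0.0
    endloop
  endfacet
  facet normal 0.0000 0.0000 1.0000
    outer loop
      vertex 16.8 8.6 28.8
      vertex 12.5 15.8 28.8
      vertex 4.1 15.6 28.8
    endloop
  endfacet
  facet normal 0.0000 0.0000 1.0000
    outer loop
      vertex 16.8 8.6 28.8
      vertex 4.1 15.6 28.8
      vertex 0.0 8.2 28.8
    endloop
  endfacet
  facet normal 0.0000 0.0000 1.0000
    outer loop
      vertex 16.8 8.6 28.8
      vertex 0.0 8.2 28.8
      vertex 4.3 1.0 28.8
    endloop
  endfacet
  facet normal 0.0000 0.0000 1.0000
    outer loop
      vertex 16.8 8.6 28.8
      vertex 4.3 1.0 28.8
      vertex 12.7 1.2 28.8
    endloop
  endfacet
  facet normal 0.8585 0.5127 0.0000
    outer loop
      vertex 16.8 8.6 0.0
      vertex 12.5 15.8 0.0
      vertex 12.5 15.8 28.8
    endloop
  endfacet
  facet normal 0.8585 0.5127 0.0000
    outer loop
      vertex 16.8 8.6 0.0
      vertex 12.5 15.8 28.8
      vertex 16.8 8.6 28.8
    endloop
  endfacet
  facet normal -0.0238 0.9997 0.0000
    outer loop
      vertex 12.5 15.8 0.0
      vertex 4.1 15.6 0.0
      vertex 4.1 15.6 28.8
    endloop
  endfacet
  facet normal -0.0238 0.9997 0.0000
    outer loop
      vertex 12.5 15.8 0.0
      vertex 4.1 15.6 28.8
      vertex 12.5 15.8 28.8
    endloop
  endfacet
  facet normal -0.8747 0.4846 0.0000
    outer loop
      vertex 4.1 15.6 0.0
      vertex 0.0 8.2 0.0
      vertex 0.0 8.2 28.8
    endloop
  endfacet
  facet normal -0.8747 0.4846 0.0000
    outer loop
      vertex 4.1 15.6 0.0
      vertex 0.0 8.2 28.8
      vertex 4.1 15.6 28.8
    endloop
  endfacet
  facet normal -0.8585 -0.5127 0.0000
    outer loop
      vertex 0.0 8.2 0.0
      vertex 4.3 1.0 0.0
      vertex 4.3 1.0 28.8
    endloop
  endfacet
  facet normal -0.8585 -0.5127 0.0000
    outer loop
      vertex 0.0 8.2 0.0
      vertex 4.3 1.0 28.8
      vertex 0.0 8.2 28.8
    endloop
  endfacet
  facet normal 0.0238 -0.9997 0.0000
    outer loop
      vertex 4.3 1.0 0.0
      vertex 12.7 1.2 0.0
      vertex 12.7 1.2 28.8
    endloop
  endfacet
  facet normal 0.0238 -0.9997 0.0000
    outer loop
      vertex 4.3 1.0 0.0
      vertex 12.7 1.2 28.8
      vertex 4.3 1.0 28.8
    endloop
  endfacet
  facet normal 0.8747 -0.4846 0.0000
    outer loop
      vertex 12.7 1.2 0.0
      vertex 16.8 8.6 0.0
      vertex 16.8 8.6 28.8
    endloop
  endfacet
  facet normal 0.8747 -0.4846 0.0000
    outer loop
      vertex 12.7 1.2 0.0
      vertex 16.8 8.6 28.8
      vertex 12.7 1.2 28.8
    endloop
  endfacet
endsolid part

The G0 Z moves step by Δz≈3.6 mm. Every layer's G1 loop is the same polygon, so the solid is a straight extrusion of it from z=0 to z≈28.8. Closing with flat bottom and top caps and triangulating gives 20 facets — a regular 6-sided prism (a cylinder approximated with 6 flat sides), circumscribed radius ≈ 8.4 mm, height ≈ 28.8 mm.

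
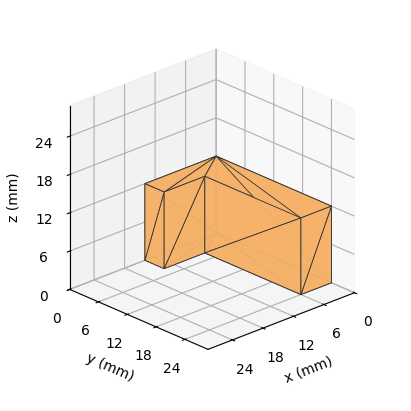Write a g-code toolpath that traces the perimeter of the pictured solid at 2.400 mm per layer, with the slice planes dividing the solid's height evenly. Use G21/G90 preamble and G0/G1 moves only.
Reading the render: the shape is an L-shaped prism: outer 14 × 24 mm, arm thicknesses ≈ 4 mm (horizontal) and 6 mm (vertical), extruded 12 mm in z (dimensions read to the nearest mm from the axis ticks). For the g-code, the solid's height is divided into equal slices at the stated Δz and each level perimeter traced with G1 moves after a G0 lift.

; perimeter-only toolpath
G21 ; units = mm
G90 ; absolute positioning
G28 ; home
; layer 1
G0 Z2.400
G0 X0.000 Y0.000
G1 X14.000 Y0.000
G1 X14.000 Y4.000
G1 X6.000 Y4.000
G1 X6.000 Y24.000
G1 X0.000 Y24.000
G1 X0.000 Y0.000
; layer 2
G0 Z4.800
G0 X0.000 Y0.000
G1 X14.000 Y0.000
G1 X14.000 Y4.000
G1 X6.000 Y4.000
G1 X6.000 Y24.000
G1 X0.000 Y24.000
G1 X0.000 Y0.000
; layer 3
G0 Z7.200
G0 X0.000 Y0.000
G1 X14.000 Y0.000
G1 X14.000 Y4.000
G1 X6.000 Y4.000
G1 X6.000 Y24.000
G1 X0.000 Y24.000
G1 X0.000 Y0.000
; layer 4
G0 Z9.600
G0 X0.000 Y0.000
G1 X14.000 Y0.000
G1 X14.000 Y4.000
G1 X6.000 Y4.000
G1 X6.000 Y24.000
G1 X0.000 Y24.000
G1 X0.000 Y0.000
; layer 5
G0 Z12.000
G0 X0.000 Y0.000
G1 X14.000 Y0.000
G1 X14.000 Y4.000
G1 X6.000 Y4.000
G1 X6.000 Y24.000
G1 X0.000 Y24.000
G1 X0.000 Y0.000
M2 ; end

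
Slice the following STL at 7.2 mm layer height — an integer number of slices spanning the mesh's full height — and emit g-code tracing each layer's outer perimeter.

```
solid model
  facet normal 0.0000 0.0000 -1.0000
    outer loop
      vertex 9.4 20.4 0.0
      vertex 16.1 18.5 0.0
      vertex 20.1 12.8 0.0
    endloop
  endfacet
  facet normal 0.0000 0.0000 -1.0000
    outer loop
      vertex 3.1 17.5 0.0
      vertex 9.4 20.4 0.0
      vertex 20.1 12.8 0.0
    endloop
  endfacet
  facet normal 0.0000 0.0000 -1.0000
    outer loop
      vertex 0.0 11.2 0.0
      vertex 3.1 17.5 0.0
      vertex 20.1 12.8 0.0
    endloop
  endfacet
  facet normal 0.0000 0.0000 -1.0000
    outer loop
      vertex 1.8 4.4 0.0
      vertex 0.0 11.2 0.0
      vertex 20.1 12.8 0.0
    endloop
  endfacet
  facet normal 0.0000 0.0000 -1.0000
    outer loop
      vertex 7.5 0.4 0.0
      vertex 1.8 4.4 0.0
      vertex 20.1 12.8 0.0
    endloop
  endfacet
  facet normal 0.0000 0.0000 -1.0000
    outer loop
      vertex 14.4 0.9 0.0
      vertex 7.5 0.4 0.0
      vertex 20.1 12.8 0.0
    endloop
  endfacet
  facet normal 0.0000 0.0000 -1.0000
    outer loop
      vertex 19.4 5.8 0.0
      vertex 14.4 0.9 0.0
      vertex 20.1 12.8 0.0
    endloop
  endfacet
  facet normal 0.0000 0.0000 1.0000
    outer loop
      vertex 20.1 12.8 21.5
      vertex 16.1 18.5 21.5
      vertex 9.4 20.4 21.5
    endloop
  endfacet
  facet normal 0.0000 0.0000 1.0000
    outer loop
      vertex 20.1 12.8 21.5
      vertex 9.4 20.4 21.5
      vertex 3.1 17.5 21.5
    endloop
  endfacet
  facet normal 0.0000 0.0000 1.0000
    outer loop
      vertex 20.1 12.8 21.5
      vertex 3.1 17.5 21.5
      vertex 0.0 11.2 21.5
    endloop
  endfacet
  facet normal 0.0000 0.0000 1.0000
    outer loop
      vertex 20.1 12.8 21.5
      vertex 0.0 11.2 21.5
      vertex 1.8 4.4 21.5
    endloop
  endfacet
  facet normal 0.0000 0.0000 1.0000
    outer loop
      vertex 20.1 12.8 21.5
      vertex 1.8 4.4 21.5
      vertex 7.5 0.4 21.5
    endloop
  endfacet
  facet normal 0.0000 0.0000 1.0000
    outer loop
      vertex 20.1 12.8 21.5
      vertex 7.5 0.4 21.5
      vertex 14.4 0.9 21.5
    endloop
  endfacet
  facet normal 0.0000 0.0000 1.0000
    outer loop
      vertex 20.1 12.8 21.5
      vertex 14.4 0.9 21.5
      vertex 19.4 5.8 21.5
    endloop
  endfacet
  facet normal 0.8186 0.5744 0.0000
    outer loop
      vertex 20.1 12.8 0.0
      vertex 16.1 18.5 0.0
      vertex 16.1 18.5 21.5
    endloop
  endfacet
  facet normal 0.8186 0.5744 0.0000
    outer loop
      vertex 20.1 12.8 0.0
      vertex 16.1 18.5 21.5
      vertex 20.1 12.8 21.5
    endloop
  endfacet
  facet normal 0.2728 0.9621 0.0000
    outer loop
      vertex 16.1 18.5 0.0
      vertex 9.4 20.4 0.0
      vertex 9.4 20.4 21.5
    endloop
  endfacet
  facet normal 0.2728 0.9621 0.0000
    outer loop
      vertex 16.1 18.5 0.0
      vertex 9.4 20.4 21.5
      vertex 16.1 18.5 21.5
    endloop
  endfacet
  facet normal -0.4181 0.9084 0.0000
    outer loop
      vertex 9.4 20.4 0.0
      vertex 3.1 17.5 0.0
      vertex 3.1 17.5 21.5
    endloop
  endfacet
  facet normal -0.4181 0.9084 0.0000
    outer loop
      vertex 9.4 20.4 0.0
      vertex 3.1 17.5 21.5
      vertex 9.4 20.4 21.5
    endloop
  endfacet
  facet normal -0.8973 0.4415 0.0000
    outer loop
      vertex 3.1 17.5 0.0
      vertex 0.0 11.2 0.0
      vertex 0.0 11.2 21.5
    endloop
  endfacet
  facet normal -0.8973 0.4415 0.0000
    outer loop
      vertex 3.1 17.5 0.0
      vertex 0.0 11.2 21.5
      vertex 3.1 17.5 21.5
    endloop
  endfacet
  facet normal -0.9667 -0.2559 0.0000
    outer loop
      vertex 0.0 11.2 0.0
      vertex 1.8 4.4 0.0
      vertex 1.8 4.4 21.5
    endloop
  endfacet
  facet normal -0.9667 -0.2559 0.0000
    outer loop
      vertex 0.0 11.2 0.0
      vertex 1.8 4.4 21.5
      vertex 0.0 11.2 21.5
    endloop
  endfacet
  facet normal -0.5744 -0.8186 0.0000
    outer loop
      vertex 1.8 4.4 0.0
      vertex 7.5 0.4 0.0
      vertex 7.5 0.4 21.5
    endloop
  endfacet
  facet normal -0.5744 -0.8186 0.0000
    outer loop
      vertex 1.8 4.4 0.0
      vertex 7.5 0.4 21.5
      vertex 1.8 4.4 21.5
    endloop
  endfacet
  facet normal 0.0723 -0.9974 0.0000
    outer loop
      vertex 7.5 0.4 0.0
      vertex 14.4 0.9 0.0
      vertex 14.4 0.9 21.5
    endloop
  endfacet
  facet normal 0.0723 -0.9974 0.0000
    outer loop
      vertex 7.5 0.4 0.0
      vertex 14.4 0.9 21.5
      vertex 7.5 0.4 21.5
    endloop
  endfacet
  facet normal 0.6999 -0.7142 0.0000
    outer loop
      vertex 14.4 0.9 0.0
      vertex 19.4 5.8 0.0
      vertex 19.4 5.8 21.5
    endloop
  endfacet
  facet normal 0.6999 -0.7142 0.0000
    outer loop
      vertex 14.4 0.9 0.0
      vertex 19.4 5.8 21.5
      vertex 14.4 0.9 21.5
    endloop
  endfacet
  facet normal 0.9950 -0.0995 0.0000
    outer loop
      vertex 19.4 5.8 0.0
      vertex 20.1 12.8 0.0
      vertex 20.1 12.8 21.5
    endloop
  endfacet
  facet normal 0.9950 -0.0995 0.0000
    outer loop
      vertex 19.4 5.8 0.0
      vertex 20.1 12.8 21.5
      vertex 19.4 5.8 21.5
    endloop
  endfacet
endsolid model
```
; perimeter-only toolpath
G21 ; units = mm
G90 ; absolute positioning
G28 ; home
; layer 1
G0 Z7.2
G0 X20.1 Y12.8
G1 X16.1 Y18.5
G1 X9.4 Y20.4
G1 X3.1 Y17.5
G1 X0.0 Y11.2
G1 X1.8 Y4.4
G1 X7.5 Y0.4
G1 X14.4 Y0.9
G1 X19.4 Y5.8
G1 X20.1 Y12.8
; layer 2
G0 Z14.3
G0 X20.1 Y12.8
G1 X16.1 Y18.5
G1 X9.4 Y20.4
G1 X3.1 Y17.5
G1 X0.0 Y11.2
G1 X1.8 Y4.4
G1 X7.5 Y0.4
G1 X14.4 Y0.9
G1 X19.4 Y5.8
G1 X20.1 Y12.8
; layer 3
G0 Z21.5
G0 X20.1 Y12.8
G1 X16.1 Y18.5
G1 X9.4 Y20.4
G1 X3.1 Y17.5
G1 X0.0 Y11.2
G1 X1.8 Y4.4
G1 X7.5 Y0.4
G1 X14.4 Y0.9
G1 X19.4 Y5.8
G1 X20.1 Y12.8
M2 ; end

The solid is a regular 9-sided prism (a cylinder approximated with 9 flat sides), circumscribed radius ≈ 10.2 mm, height ≈ 21.5 mm. Slicing at Δz = 7.2 mm — 3 equal slices spanning the solid's height, so layer i sits at z = i·h/3 — gives 3 non-empty perimeters. Each is a 9-segment closed polygon; G0 lifts to the layer z and rapids to the start vertex, then G1 traces the edges.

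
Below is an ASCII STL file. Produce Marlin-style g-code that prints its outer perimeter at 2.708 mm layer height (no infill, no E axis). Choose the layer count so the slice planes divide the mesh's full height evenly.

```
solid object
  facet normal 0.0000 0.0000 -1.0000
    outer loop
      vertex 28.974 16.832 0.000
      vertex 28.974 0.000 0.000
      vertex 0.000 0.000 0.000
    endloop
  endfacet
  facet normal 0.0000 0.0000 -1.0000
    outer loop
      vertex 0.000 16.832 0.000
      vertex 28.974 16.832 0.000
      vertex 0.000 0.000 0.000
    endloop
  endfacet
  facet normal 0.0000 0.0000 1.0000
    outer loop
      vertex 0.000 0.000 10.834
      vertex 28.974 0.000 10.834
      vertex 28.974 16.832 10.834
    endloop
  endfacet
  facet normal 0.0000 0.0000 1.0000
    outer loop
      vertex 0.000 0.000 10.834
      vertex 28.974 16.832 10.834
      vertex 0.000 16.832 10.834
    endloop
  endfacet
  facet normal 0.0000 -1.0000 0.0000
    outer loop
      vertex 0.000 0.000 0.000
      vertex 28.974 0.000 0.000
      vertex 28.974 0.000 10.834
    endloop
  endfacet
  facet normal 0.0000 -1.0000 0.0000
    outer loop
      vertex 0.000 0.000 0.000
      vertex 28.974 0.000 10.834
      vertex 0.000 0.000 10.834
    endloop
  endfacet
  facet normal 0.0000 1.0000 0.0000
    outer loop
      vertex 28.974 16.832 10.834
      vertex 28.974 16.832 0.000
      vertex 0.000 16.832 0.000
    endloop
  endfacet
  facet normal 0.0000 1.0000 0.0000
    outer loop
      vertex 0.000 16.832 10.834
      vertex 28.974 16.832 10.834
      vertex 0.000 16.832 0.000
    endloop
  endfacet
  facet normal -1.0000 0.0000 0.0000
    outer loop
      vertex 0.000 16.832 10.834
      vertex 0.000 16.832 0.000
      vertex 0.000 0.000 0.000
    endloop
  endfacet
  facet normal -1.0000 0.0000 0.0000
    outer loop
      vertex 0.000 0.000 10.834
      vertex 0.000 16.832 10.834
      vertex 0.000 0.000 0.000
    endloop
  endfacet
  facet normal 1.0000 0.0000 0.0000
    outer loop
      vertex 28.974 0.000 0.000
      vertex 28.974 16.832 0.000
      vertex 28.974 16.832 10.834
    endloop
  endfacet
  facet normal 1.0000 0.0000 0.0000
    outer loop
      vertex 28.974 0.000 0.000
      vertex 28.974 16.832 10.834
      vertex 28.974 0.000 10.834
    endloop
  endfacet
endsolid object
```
; perimeter-only toolpath
G21 ; units = mm
G90 ; absolute positioning
G28 ; home
; layer 1
G0 Z2.708
G0 X0.000 Y0.000
G1 X28.974 Y0.000
G1 X28.974 Y16.832
G1 X0.000 Y16.832
G1 X0.000 Y0.000
; layer 2
G0 Z5.417
G0 X0.000 Y0.000
G1 X28.974 Y0.000
G1 X28.974 Y16.832
G1 X0.000 Y16.832
G1 X0.000 Y0.000
; layer 3
G0 Z8.125
G0 X0.000 Y0.000
G1 X28.974 Y0.000
G1 X28.974 Y16.832
G1 X0.000 Y16.832
G1 X0.000 Y0.000
; layer 4
G0 Z10.834
G0 X0.000 Y0.000
G1 X28.974 Y0.000
G1 X28.974 Y16.832
G1 X0.000 Y16.832
G1 X0.000 Y0.000
M2 ; end

The solid is a rectangular box, roughly 29 × 16.8 mm footprint and 10.8 mm tall. Slicing at Δz = 2.708 mm — 4 equal slices spanning the solid's height, so layer i sits at z = i·h/4 — gives 4 non-empty perimeters. Each is a 4-segment closed polygon; G0 lifts to the layer z and rapids to the start vertex, then G1 traces the edges.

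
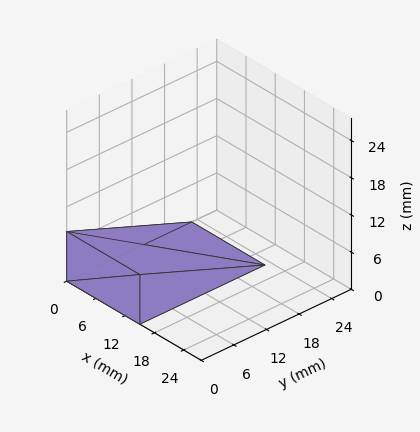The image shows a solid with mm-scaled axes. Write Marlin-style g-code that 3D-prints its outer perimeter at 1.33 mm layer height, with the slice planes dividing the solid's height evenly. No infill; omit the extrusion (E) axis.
Reading the render: the shape is a wedge (ramp): 15 × 23 mm base, rising to 8 mm along the y=0 edge and sloping linearly to z=0 at y=23 (dimensions read to the nearest mm from the axis ticks). For the g-code, the solid's height is divided into equal slices at the stated Δz and each level perimeter traced with G1 moves after a G0 lift.

; perimeter-only toolpath
G21 ; units = mm
G90 ; absolute positioning
G28 ; home
; layer 1
G0 Z1.33
G0 X0.00 Y0.00
G1 X15.00 Y0.00
G1 X15.00 Y19.17
G1 X0.00 Y19.17
G1 X0.00 Y0.00
; layer 2
G0 Z2.67
G0 X0.00 Y0.00
G1 X15.00 Y0.00
G1 X15.00 Y15.33
G1 X0.00 Y15.33
G1 X0.00 Y0.00
; layer 3
G0 Z4.00
G0 X0.00 Y0.00
G1 X15.00 Y0.00
G1 X15.00 Y11.50
G1 X0.00 Y11.50
G1 X0.00 Y0.00
; layer 4
G0 Z5.33
G0 X0.00 Y0.00
G1 X15.00 Y0.00
G1 X15.00 Y7.67
G1 X0.00 Y7.67
G1 X0.00 Y0.00
; layer 5
G0 Z6.67
G0 X0.00 Y0.00
G1 X15.00 Y0.00
G1 X15.00 Y3.83
G1 X0.00 Y3.83
G1 X0.00 Y0.00
M2 ; end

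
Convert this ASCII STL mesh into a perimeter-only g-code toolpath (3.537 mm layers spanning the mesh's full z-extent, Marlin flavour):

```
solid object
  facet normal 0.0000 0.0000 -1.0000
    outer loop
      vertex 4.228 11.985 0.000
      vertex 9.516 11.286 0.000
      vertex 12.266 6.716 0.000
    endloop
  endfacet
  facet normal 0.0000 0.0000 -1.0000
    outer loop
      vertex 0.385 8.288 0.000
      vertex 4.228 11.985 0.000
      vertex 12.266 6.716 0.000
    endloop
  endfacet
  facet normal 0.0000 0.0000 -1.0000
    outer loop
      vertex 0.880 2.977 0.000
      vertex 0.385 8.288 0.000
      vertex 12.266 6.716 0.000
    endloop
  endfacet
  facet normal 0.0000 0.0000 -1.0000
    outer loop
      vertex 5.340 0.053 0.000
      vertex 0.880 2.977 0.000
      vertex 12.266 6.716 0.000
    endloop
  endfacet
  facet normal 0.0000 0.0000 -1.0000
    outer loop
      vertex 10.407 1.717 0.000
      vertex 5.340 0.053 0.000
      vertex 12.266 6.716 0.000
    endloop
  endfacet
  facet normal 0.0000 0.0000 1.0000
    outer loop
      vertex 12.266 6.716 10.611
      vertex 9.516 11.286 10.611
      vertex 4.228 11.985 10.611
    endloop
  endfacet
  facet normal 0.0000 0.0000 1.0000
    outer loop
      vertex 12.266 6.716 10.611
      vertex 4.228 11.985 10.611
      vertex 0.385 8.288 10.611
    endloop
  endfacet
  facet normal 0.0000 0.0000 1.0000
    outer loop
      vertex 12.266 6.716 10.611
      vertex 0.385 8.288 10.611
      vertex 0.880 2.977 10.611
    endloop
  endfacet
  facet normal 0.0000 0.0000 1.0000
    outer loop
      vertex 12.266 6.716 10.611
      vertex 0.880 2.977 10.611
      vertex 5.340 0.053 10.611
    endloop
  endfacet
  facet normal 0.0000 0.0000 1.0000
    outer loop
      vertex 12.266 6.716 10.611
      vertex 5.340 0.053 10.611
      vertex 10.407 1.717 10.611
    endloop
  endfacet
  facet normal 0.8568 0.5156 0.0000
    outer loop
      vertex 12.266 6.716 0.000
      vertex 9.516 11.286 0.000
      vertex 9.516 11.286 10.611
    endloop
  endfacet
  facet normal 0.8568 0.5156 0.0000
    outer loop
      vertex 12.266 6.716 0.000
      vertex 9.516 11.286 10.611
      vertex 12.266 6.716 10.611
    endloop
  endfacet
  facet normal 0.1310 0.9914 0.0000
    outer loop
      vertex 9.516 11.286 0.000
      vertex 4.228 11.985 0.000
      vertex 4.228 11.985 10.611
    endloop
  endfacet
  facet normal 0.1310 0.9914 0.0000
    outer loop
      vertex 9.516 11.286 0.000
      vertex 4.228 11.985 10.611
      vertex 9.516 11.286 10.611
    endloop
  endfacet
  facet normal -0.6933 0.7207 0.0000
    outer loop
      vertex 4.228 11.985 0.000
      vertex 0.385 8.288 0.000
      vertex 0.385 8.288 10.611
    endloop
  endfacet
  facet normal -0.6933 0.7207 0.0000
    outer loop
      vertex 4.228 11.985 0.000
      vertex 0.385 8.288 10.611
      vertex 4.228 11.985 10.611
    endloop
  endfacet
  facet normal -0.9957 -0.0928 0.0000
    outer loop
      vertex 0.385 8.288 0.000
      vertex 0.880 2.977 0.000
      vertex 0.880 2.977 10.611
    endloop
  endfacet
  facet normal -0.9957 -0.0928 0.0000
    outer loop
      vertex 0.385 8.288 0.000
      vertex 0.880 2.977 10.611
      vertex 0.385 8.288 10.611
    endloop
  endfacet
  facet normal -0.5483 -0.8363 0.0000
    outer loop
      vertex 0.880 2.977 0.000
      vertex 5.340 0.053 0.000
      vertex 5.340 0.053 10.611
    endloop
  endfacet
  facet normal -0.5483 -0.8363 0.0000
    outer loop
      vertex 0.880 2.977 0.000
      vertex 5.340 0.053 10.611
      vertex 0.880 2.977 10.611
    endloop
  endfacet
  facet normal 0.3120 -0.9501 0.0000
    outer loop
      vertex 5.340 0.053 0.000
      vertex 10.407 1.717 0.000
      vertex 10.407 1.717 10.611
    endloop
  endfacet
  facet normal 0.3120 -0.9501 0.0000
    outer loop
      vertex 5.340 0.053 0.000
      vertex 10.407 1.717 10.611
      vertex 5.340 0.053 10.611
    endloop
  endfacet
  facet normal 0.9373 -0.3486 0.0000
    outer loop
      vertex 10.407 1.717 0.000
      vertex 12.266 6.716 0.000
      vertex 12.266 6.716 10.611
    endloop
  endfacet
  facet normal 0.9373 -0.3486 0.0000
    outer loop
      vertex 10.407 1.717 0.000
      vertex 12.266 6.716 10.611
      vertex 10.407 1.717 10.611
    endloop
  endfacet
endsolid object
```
; perimeter-only toolpath
G21 ; units = mm
G90 ; absolute positioning
G28 ; home
; layer 1
G0 Z3.537
G0 X12.266 Y6.716
G1 X9.516 Y11.286
G1 X4.228 Y11.985
G1 X0.385 Y8.288
G1 X0.880 Y2.977
G1 X5.340 Y0.053
G1 X10.407 Y1.717
G1 X12.266 Y6.716
; layer 2
G0 Z7.074
G0 X12.266 Y6.716
G1 X9.516 Y11.286
G1 X4.228 Y11.985
G1 X0.385 Y8.288
G1 X0.880 Y2.977
G1 X5.340 Y0.053
G1 X10.407 Y1.717
G1 X12.266 Y6.716
; layer 3
G0 Z10.611
G0 X12.266 Y6.716
G1 X9.516 Y11.286
G1 X4.228 Y11.985
G1 X0.385 Y8.288
G1 X0.880 Y2.977
G1 X5.340 Y0.053
G1 X10.407 Y1.717
G1 X12.266 Y6.716
M2 ; end

The solid is a regular 7-sided prism (a cylinder approximated with 7 flat sides), circumscribed radius ≈ 6.15 mm, height ≈ 10.6 mm. Slicing at Δz = 3.537 mm — 3 equal slices spanning the solid's height, so layer i sits at z = i·h/3 — gives 3 non-empty perimeters. Each is a 7-segment closed polygon; G0 lifts to the layer z and rapids to the start vertex, then G1 traces the edges.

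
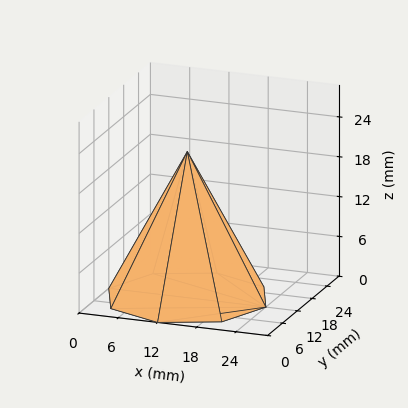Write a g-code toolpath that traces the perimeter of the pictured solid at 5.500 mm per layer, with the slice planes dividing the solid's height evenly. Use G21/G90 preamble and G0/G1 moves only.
Reading the render: the shape is a regular 8-sided pyramid, base circumscribed radius ≈ 12 mm, apex at z ≈ 22 mm (dimensions read to the nearest mm from the axis ticks). For the g-code, the solid's height is divided into equal slices at the stated Δz and each level perimeter traced with G1 moves after a G0 lift.

; perimeter-only toolpath
G21 ; units = mm
G90 ; absolute positioning
G28 ; home
; layer 1
G0 Z5.500
G0 X21.000 Y12.000
G1 X18.364 Y18.364
G1 X12.000 Y21.000
G1 X5.636 Y18.364
G1 X3.000 Y12.000
G1 X5.636 Y5.636
G1 X12.000 Y3.000
G1 X18.364 Y5.636
G1 X21.000 Y12.000
; layer 2
G0 Z11.000
G0 X18.000 Y12.000
G1 X16.242 Y16.242
G1 X12.000 Y18.000
G1 X7.758 Y16.242
G1 X6.000 Y12.000
G1 X7.758 Y7.758
G1 X12.000 Y6.000
G1 X16.242 Y7.758
G1 X18.000 Y12.000
; layer 3
G0 Z16.500
G0 X15.000 Y12.000
G1 X14.121 Y14.121
G1 X12.000 Y15.000
G1 X9.879 Y14.121
G1 X9.000 Y12.000
G1 X9.879 Y9.879
G1 X12.000 Y9.000
G1 X14.121 Y9.879
G1 X15.000 Y12.000
M2 ; end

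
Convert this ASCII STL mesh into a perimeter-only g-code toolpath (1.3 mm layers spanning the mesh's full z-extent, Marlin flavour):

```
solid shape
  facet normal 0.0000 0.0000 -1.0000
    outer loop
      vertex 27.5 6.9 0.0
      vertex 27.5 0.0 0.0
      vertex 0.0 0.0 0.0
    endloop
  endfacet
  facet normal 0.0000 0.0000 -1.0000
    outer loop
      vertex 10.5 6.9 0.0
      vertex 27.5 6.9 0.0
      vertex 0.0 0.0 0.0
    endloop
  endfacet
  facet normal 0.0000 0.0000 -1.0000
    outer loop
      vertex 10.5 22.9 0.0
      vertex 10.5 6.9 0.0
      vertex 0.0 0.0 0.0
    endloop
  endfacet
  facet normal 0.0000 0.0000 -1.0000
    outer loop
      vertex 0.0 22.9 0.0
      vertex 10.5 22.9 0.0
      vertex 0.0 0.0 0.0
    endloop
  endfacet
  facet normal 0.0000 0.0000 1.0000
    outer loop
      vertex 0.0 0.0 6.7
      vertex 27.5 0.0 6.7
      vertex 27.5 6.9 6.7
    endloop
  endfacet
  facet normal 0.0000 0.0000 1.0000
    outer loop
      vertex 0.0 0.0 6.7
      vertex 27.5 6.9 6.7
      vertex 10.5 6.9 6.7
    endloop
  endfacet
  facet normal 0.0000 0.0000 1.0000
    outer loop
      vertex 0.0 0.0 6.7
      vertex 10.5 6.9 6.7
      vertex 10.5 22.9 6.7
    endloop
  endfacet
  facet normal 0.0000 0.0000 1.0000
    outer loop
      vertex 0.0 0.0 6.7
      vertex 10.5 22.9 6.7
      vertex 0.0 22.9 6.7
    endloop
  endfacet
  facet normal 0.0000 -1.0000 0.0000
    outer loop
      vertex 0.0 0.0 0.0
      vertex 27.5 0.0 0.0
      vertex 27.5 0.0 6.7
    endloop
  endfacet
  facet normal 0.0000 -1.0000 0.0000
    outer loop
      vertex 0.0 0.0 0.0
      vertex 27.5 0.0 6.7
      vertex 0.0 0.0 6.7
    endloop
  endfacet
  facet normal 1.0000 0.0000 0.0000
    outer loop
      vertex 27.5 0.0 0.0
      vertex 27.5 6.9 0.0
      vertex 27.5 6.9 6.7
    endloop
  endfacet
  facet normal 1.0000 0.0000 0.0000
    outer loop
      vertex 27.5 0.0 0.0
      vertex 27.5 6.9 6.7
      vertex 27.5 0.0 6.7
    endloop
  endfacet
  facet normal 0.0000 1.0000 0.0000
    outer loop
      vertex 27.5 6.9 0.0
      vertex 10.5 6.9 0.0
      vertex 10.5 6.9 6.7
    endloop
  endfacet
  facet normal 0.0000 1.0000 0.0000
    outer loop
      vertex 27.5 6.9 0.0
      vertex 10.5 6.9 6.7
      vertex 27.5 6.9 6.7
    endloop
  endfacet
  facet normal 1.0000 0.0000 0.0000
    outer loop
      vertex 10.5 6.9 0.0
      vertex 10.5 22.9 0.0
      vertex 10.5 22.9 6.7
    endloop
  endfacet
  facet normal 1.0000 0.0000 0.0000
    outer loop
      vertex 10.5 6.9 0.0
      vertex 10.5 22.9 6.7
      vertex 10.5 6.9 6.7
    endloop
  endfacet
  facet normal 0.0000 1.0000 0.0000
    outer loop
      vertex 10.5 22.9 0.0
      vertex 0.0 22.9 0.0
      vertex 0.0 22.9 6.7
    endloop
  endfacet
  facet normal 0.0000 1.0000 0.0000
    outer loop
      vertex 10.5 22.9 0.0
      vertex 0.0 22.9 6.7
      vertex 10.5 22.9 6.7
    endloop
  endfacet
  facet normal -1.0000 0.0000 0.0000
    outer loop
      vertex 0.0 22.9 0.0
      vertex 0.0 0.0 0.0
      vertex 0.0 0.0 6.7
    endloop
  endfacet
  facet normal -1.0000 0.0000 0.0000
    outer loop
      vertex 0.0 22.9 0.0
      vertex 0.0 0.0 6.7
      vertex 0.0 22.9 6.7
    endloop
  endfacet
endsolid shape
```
; perimeter-only toolpath
G21 ; units = mm
G90 ; absolute positioning
G28 ; home
; layer 1
G0 Z1.3
G0 X0.0 Y0.0
G1 X27.5 Y0.0
G1 X27.5 Y6.9
G1 X10.5 Y6.9
G1 X10.5 Y22.9
G1 X0.0 Y22.9
G1 X0.0 Y0.0
; layer 2
G0 Z2.7
G0 X0.0 Y0.0
G1 X27.5 Y0.0
G1 X27.5 Y6.9
G1 X10.5 Y6.9
G1 X10.5 Y22.9
G1 X0.0 Y22.9
G1 X0.0 Y0.0
; layer 3
G0 Z4.0
G0 X0.0 Y0.0
G1 X27.5 Y0.0
G1 X27.5 Y6.9
G1 X10.5 Y6.9
G1 X10.5 Y22.9
G1 X0.0 Y22.9
G1 X0.0 Y0.0
; layer 4
G0 Z5.4
G0 X0.0 Y0.0
G1 X27.5 Y0.0
G1 X27.5 Y6.9
G1 X10.5 Y6.9
G1 X10.5 Y22.9
G1 X0.0 Y22.9
G1 X0.0 Y0.0
; layer 5
G0 Z6.7
G0 X0.0 Y0.0
G1 X27.5 Y0.0
G1 X27.5 Y6.9
G1 X10.5 Y6.9
G1 X10.5 Y22.9
G1 X0.0 Y22.9
G1 X0.0 Y0.0
M2 ; end

The solid is an L-shaped prism: outer 27.5 × 22.9 mm, arm thicknesses ≈ 6.9 mm (horizontal) and 10.5 mm (vertical), extruded 6.7 mm in z. Slicing at Δz = 1.3 mm — 5 equal slices spanning the solid's height, so layer i sits at z = i·h/5 — gives 5 non-empty perimeters. Each is a 6-segment closed polygon; G0 lifts to the layer z and rapids to the start vertex, then G1 traces the edges.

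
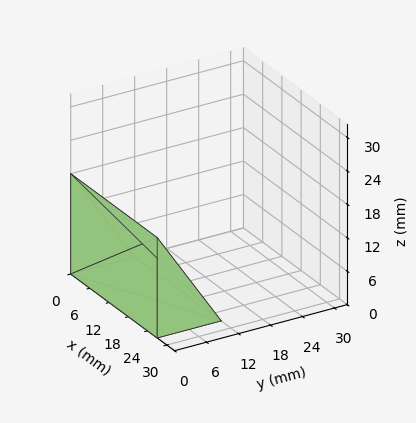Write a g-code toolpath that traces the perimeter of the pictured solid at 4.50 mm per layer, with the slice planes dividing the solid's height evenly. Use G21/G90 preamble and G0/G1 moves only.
Reading the render: the shape is a wedge (ramp): 27 × 12 mm base, rising to 18 mm along the y=0 edge and sloping linearly to z=0 at y=12 (dimensions read to the nearest mm from the axis ticks). For the g-code, the solid's height is divided into equal slices at the stated Δz and each level perimeter traced with G1 moves after a G0 lift.

; perimeter-only toolpath
G21 ; units = mm
G90 ; absolute positioning
G28 ; home
; layer 1
G0 Z4.50
G0 X0.00 Y0.00
G1 X27.00 Y0.00
G1 X27.00 Y9.00
G1 X0.00 Y9.00
G1 X0.00 Y0.00
; layer 2
G0 Z9.00
G0 X0.00 Y0.00
G1 X27.00 Y0.00
G1 X27.00 Y6.00
G1 X0.00 Y6.00
G1 X0.00 Y0.00
; layer 3
G0 Z13.50
G0 X0.00 Y0.00
G1 X27.00 Y0.00
G1 X27.00 Y3.00
G1 X0.00 Y3.00
G1 X0.00 Y0.00
M2 ; end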